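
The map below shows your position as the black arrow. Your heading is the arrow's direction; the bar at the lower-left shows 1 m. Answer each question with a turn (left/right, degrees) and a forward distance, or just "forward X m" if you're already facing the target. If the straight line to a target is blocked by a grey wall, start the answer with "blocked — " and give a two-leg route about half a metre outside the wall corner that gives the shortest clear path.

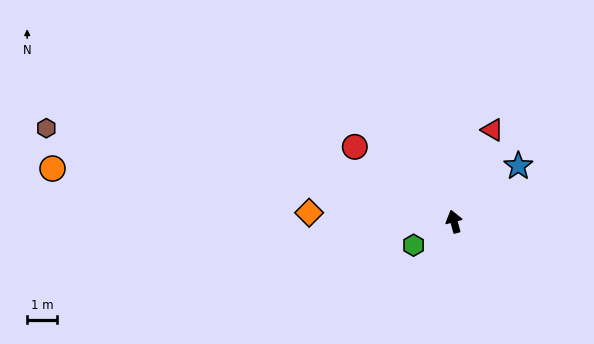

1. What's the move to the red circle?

turn left 38°, forward 4.2 m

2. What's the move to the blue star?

turn right 64°, forward 2.8 m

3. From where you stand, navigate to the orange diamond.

turn left 71°, forward 4.9 m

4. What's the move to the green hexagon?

turn left 105°, forward 1.6 m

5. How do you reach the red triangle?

turn right 38°, forward 3.3 m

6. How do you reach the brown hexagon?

turn left 62°, forward 14.0 m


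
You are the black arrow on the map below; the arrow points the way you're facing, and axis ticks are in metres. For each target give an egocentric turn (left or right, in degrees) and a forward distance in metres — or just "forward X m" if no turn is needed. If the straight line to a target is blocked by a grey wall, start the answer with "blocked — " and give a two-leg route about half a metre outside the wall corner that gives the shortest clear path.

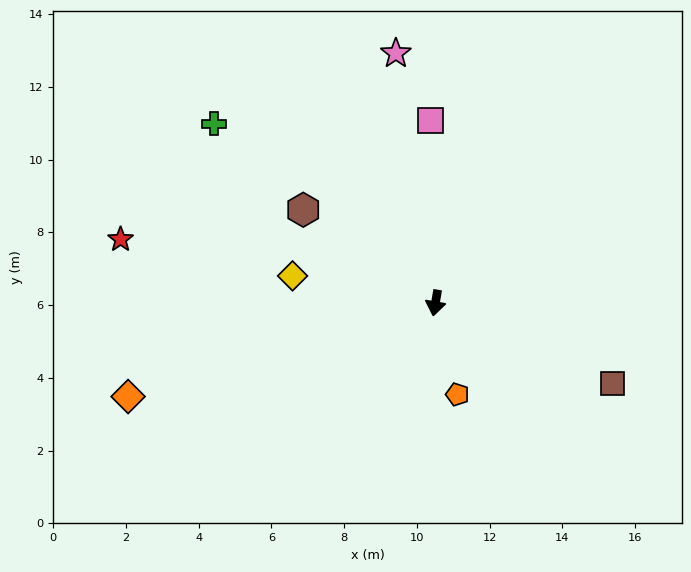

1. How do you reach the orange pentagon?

turn left 23°, forward 2.6 m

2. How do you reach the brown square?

turn left 75°, forward 5.3 m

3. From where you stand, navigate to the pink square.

turn right 169°, forward 5.0 m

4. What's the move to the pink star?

turn right 161°, forward 7.0 m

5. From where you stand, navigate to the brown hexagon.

turn right 115°, forward 4.4 m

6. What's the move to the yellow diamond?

turn right 91°, forward 4.0 m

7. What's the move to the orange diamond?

turn right 63°, forward 8.8 m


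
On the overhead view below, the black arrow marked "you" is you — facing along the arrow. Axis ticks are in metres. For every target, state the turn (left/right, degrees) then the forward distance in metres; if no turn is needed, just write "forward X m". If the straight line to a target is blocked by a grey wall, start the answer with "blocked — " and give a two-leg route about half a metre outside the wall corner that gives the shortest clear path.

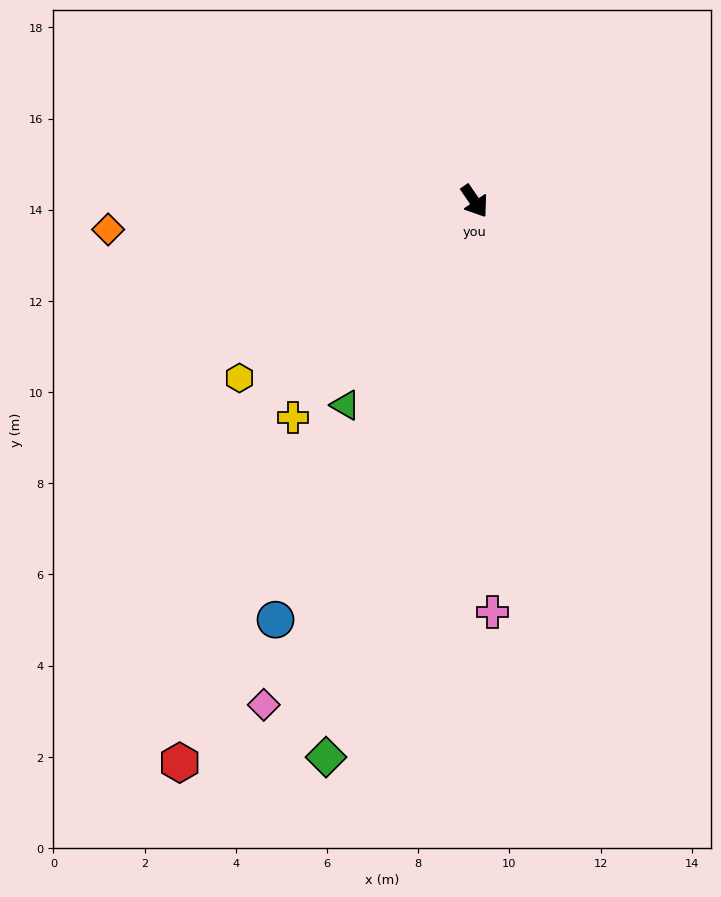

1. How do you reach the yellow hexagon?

turn right 87°, forward 6.5 m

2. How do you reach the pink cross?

turn right 32°, forward 9.0 m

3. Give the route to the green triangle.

turn right 67°, forward 5.3 m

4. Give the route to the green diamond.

turn right 49°, forward 12.6 m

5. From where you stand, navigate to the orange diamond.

turn right 120°, forward 8.1 m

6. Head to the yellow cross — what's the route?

turn right 74°, forward 6.2 m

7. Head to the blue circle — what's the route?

turn right 60°, forward 10.2 m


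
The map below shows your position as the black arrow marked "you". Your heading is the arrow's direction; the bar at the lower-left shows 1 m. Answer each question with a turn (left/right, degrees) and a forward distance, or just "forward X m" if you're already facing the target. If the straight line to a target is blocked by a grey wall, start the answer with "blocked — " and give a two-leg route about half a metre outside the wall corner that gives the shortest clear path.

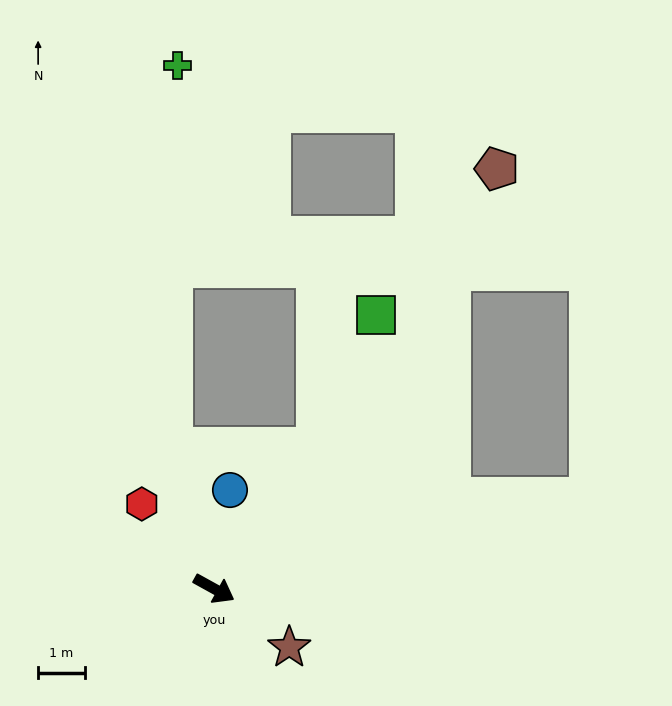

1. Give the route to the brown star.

turn right 9°, forward 2.0 m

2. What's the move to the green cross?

blocked — turn left 135°, forward 3.2 m, then turn right 17°, forward 8.1 m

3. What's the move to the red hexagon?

turn left 159°, forward 2.4 m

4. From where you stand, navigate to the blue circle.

turn left 110°, forward 2.1 m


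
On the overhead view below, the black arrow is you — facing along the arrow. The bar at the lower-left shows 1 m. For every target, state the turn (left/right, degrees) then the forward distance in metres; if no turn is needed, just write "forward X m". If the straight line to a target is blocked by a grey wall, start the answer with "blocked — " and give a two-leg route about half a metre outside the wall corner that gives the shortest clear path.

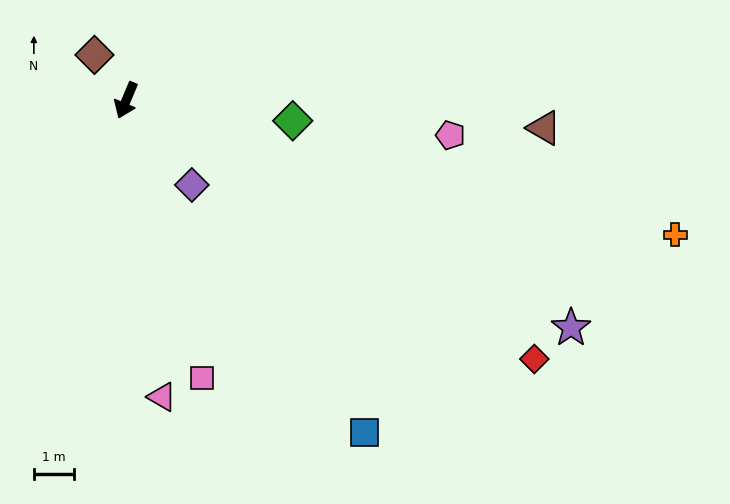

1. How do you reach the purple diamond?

turn left 61°, forward 2.7 m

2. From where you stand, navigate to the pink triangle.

turn left 30°, forward 7.5 m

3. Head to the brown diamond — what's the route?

turn right 122°, forward 1.4 m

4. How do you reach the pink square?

turn left 38°, forward 7.2 m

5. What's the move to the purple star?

turn left 86°, forward 12.5 m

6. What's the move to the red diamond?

turn left 80°, forward 12.1 m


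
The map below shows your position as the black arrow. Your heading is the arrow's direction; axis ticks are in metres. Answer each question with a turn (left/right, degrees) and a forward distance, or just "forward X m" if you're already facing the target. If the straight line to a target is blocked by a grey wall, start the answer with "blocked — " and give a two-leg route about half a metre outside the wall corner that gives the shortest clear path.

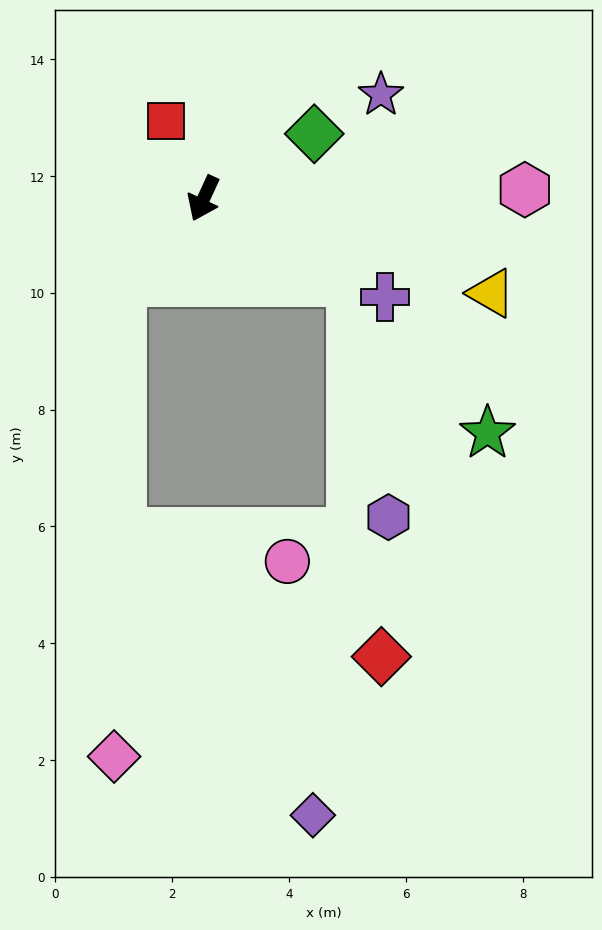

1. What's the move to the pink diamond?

blocked — turn right 20°, forward 2.0 m, then turn left 44°, forward 8.1 m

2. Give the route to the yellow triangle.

turn left 97°, forward 5.2 m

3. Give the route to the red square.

turn right 130°, forward 1.5 m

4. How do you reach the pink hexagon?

turn left 116°, forward 5.5 m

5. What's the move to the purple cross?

turn left 86°, forward 3.5 m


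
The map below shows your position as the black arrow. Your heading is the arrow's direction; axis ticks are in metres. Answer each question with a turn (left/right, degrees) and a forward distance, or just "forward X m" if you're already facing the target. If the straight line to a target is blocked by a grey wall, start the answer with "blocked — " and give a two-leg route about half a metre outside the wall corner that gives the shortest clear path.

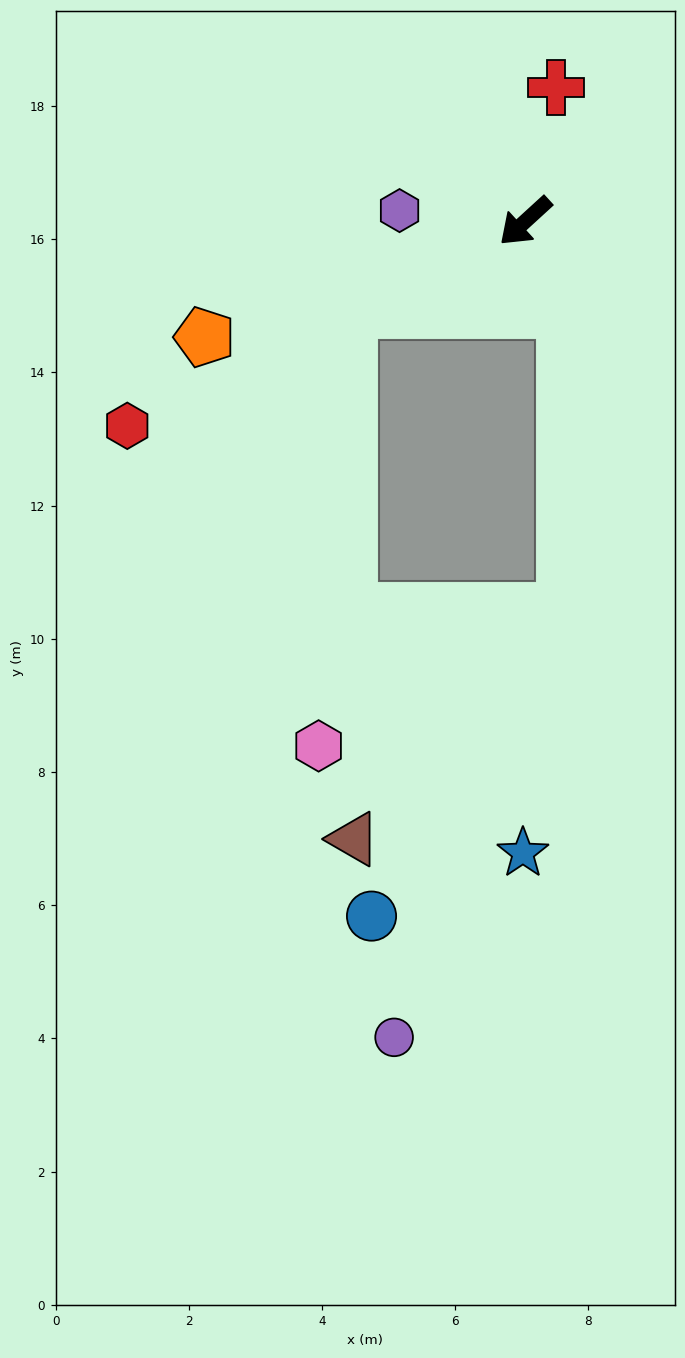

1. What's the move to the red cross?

turn right 145°, forward 2.1 m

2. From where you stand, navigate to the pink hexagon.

blocked — turn right 16°, forward 3.0 m, then turn left 60°, forward 6.6 m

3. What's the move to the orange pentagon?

turn right 23°, forward 5.1 m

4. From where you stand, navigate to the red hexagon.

turn right 15°, forward 6.7 m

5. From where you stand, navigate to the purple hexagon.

turn right 47°, forward 1.9 m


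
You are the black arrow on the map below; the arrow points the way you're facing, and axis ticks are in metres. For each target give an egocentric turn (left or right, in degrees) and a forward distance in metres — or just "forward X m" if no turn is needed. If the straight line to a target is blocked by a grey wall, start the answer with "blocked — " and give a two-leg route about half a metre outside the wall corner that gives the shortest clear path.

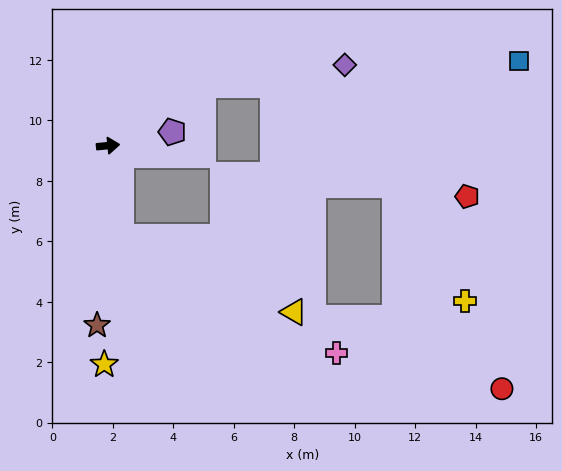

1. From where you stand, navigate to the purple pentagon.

turn left 6°, forward 2.2 m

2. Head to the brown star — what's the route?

turn right 99°, forward 6.0 m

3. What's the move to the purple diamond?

blocked — turn left 27°, forward 3.7 m, then turn right 24°, forward 4.7 m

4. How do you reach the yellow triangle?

blocked — turn right 87°, forward 3.1 m, then turn left 58°, forward 6.2 m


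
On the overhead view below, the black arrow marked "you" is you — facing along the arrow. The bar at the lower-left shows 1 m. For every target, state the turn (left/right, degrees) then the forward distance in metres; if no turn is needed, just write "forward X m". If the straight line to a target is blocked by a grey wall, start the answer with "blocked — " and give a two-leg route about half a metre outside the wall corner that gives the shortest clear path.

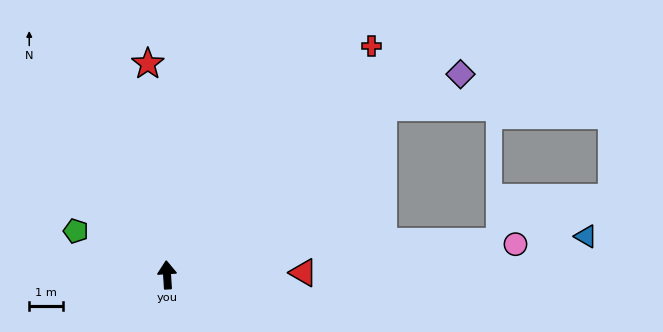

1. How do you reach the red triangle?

turn right 93°, forward 4.1 m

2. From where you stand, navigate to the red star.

forward 6.3 m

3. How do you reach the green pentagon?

turn left 61°, forward 3.0 m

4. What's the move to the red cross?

turn right 45°, forward 9.1 m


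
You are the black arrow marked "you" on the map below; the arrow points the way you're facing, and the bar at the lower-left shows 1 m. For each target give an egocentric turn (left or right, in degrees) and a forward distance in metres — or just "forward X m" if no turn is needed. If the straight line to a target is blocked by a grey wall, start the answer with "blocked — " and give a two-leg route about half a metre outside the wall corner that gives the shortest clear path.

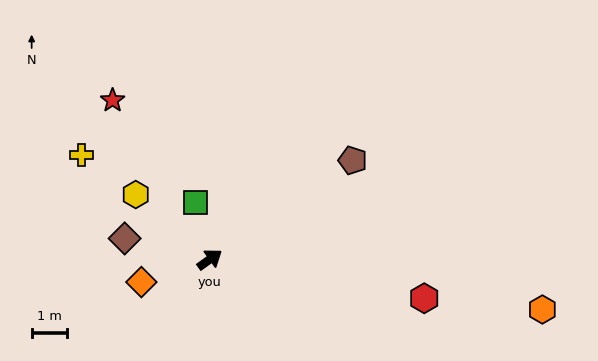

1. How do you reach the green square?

turn left 68°, forward 1.6 m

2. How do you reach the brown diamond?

turn left 131°, forward 2.5 m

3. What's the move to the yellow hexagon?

turn left 103°, forward 2.8 m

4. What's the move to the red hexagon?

turn right 46°, forward 6.1 m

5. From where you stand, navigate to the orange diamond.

turn left 163°, forward 2.0 m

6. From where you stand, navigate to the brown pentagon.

forward 4.9 m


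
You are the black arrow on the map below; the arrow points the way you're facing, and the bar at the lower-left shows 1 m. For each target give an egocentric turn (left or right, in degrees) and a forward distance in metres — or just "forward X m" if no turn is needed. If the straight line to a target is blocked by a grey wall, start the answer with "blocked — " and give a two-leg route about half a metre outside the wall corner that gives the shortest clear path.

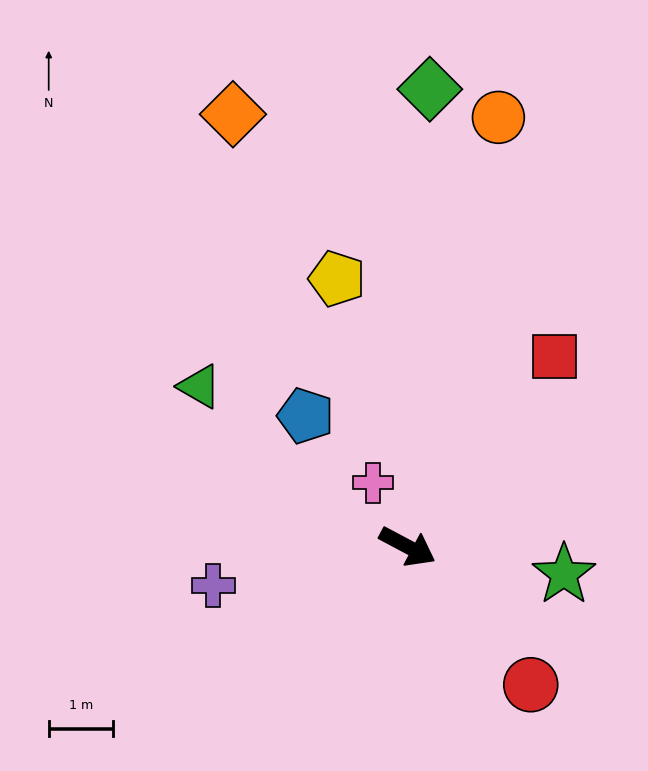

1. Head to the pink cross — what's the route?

turn left 146°, forward 1.1 m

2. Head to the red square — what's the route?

turn left 80°, forward 3.7 m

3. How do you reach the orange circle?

turn left 106°, forward 6.8 m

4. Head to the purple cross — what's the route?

turn right 141°, forward 3.1 m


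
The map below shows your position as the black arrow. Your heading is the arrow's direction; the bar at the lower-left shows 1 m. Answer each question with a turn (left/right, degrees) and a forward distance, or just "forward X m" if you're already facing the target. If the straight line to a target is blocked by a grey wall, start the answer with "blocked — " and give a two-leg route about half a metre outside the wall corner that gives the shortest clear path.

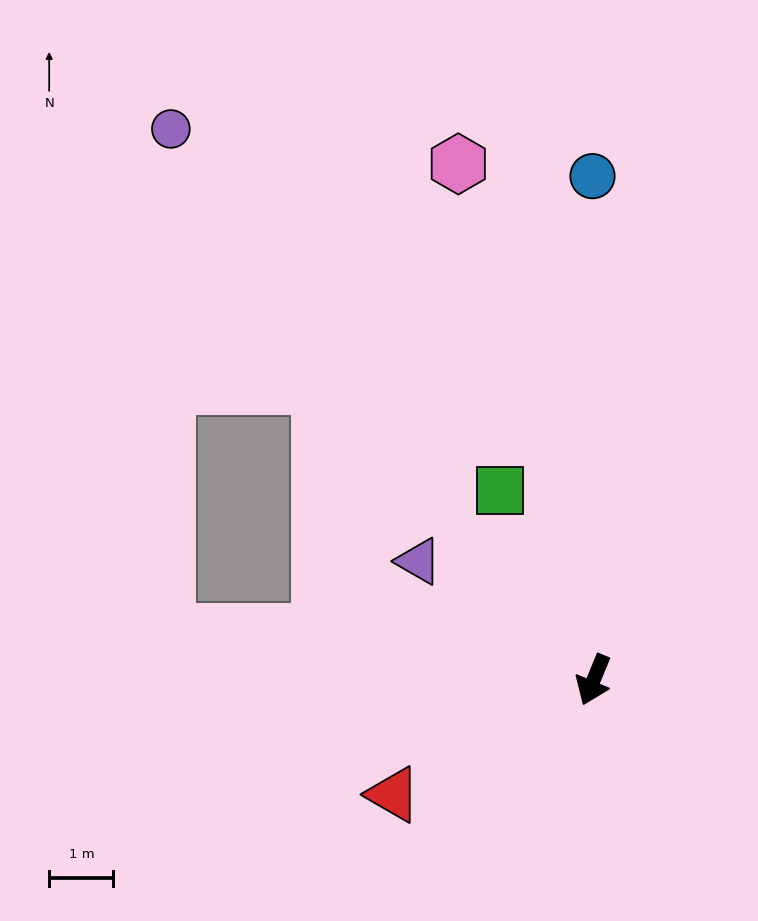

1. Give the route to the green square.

turn right 131°, forward 3.3 m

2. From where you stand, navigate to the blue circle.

turn right 157°, forward 7.8 m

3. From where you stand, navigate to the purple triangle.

turn right 102°, forward 3.3 m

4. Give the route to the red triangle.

turn right 38°, forward 3.6 m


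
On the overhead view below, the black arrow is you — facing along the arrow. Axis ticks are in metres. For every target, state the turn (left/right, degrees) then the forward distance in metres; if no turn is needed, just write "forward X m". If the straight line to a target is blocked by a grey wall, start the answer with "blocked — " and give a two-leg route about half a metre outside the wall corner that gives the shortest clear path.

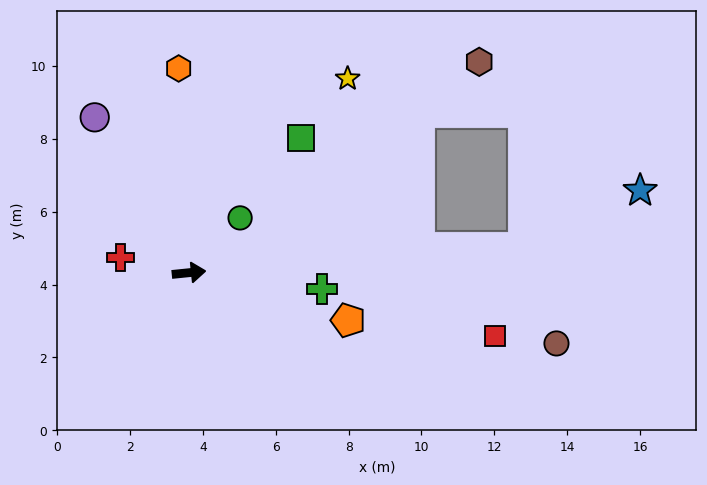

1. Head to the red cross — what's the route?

turn left 161°, forward 1.9 m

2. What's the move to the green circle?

turn left 41°, forward 2.1 m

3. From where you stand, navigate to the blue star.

blocked — forward 9.2 m, then turn left 20°, forward 3.6 m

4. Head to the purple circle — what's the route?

turn left 115°, forward 5.0 m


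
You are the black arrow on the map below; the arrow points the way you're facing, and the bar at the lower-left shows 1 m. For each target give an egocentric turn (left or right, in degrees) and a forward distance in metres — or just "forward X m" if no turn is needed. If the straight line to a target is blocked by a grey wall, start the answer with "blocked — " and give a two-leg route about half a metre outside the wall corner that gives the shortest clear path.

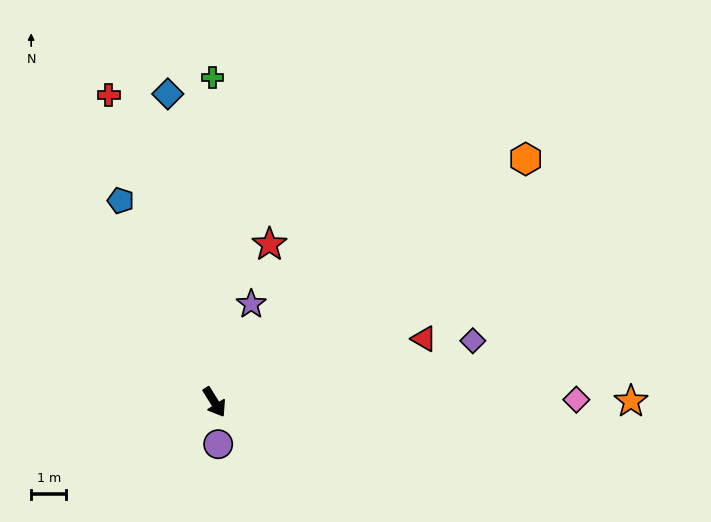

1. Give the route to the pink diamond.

turn left 58°, forward 10.3 m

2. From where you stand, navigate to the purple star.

turn left 127°, forward 3.0 m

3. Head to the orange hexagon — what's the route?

turn left 96°, forward 11.3 m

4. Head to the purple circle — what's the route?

turn right 27°, forward 1.2 m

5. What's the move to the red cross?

turn left 167°, forward 9.3 m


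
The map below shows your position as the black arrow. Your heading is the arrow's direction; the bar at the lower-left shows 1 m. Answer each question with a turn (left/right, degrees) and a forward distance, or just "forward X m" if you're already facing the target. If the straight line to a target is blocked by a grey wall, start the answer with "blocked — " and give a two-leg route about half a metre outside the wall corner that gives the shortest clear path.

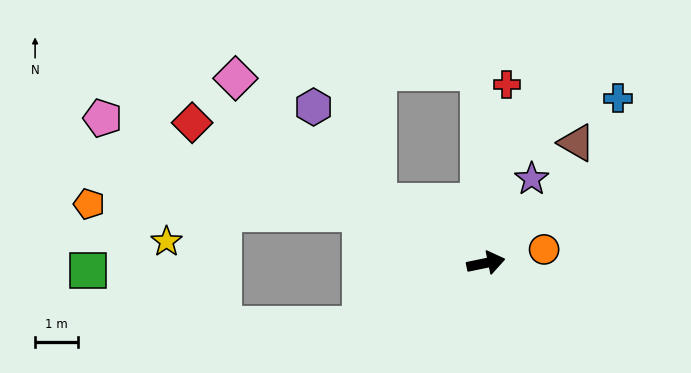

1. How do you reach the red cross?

turn left 72°, forward 4.2 m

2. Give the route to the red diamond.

turn left 143°, forward 7.6 m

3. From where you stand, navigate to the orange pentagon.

blocked — turn left 147°, forward 3.2 m, then turn left 19°, forward 6.3 m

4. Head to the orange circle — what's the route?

forward 1.4 m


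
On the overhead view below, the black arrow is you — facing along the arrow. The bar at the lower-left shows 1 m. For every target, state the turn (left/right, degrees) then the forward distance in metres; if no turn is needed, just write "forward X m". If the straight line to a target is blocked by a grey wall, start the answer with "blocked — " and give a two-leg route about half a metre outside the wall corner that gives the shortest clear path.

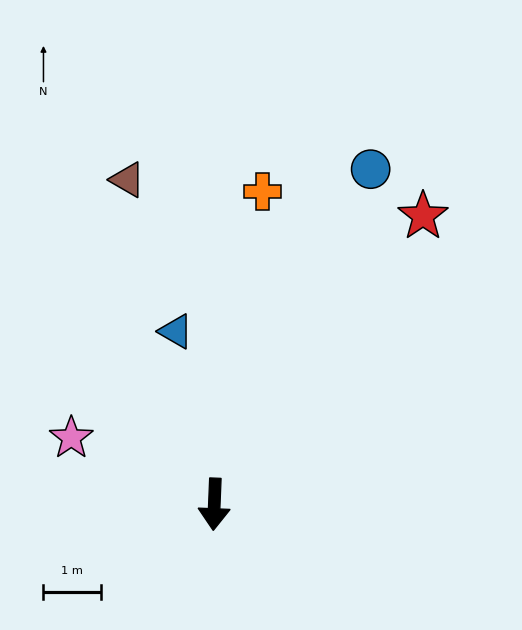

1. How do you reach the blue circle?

turn left 157°, forward 6.5 m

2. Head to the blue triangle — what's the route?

turn right 165°, forward 3.1 m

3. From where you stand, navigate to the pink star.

turn right 113°, forward 2.8 m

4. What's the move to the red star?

turn left 146°, forward 6.2 m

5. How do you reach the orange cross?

turn left 174°, forward 5.5 m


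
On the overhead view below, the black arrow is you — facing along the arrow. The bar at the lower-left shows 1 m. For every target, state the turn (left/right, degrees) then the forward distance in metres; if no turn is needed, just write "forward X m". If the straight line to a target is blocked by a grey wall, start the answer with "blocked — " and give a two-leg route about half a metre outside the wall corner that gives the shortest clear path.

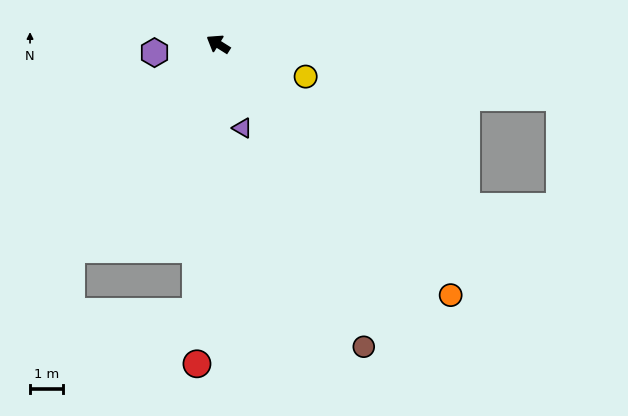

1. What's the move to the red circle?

turn left 118°, forward 9.8 m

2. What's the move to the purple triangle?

turn left 138°, forward 2.7 m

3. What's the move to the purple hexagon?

turn left 40°, forward 2.0 m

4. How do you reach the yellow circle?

turn right 168°, forward 2.8 m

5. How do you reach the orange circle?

turn left 165°, forward 10.4 m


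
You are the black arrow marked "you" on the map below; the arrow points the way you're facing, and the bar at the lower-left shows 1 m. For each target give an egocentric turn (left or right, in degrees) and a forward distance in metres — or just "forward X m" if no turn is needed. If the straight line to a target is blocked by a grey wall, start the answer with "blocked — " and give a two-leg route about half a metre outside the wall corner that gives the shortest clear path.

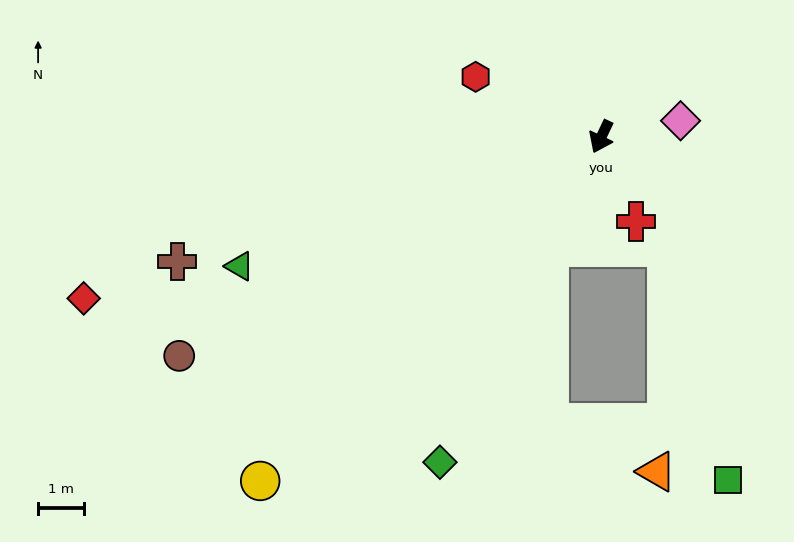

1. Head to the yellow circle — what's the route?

turn right 19°, forward 10.6 m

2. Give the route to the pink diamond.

turn left 127°, forward 1.8 m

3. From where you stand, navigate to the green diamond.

forward 8.0 m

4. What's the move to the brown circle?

turn right 37°, forward 10.4 m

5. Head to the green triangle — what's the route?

turn right 45°, forward 8.4 m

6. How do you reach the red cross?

turn left 48°, forward 2.0 m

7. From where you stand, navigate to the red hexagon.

turn right 90°, forward 3.1 m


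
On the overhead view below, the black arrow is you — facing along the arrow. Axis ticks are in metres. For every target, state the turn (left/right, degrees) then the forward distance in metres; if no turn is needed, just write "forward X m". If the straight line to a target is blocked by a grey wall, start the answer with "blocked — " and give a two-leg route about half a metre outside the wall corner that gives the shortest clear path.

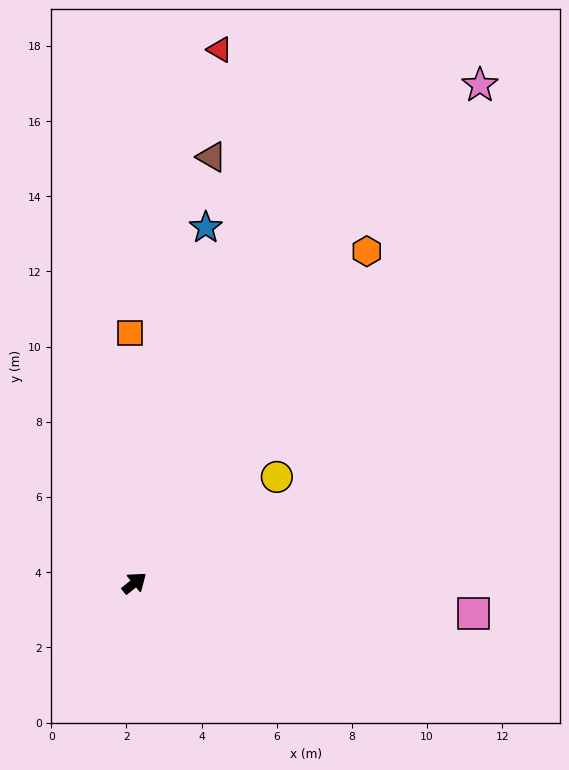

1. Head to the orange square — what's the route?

turn left 52°, forward 6.7 m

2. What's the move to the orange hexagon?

turn left 16°, forward 10.8 m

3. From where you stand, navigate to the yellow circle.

turn right 2°, forward 4.7 m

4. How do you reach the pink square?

turn right 44°, forward 9.1 m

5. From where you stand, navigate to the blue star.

turn left 40°, forward 9.6 m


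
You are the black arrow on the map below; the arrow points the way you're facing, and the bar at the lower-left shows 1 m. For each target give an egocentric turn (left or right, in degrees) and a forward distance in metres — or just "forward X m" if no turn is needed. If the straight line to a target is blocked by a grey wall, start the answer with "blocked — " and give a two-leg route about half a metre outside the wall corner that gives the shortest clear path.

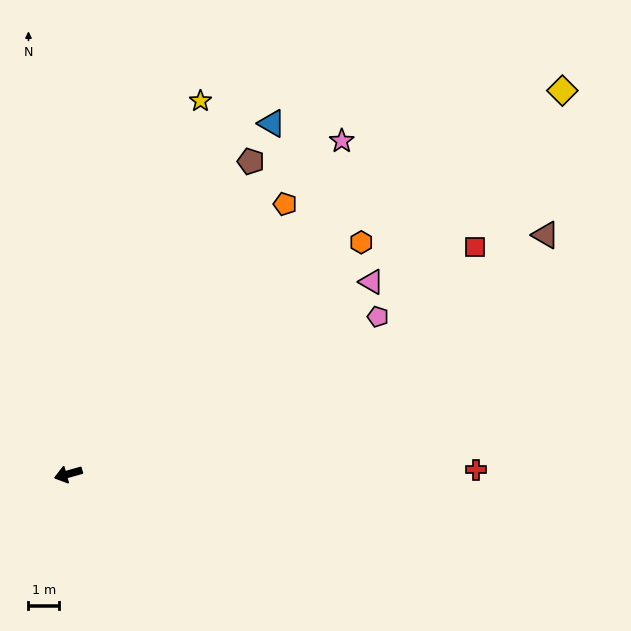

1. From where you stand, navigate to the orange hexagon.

turn right 157°, forward 12.2 m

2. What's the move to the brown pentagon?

turn right 136°, forward 11.8 m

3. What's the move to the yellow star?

turn right 125°, forward 12.9 m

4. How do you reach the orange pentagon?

turn right 145°, forward 11.3 m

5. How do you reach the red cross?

turn left 165°, forward 13.3 m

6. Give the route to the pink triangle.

turn right 163°, forward 11.7 m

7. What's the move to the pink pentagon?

turn right 169°, forward 11.3 m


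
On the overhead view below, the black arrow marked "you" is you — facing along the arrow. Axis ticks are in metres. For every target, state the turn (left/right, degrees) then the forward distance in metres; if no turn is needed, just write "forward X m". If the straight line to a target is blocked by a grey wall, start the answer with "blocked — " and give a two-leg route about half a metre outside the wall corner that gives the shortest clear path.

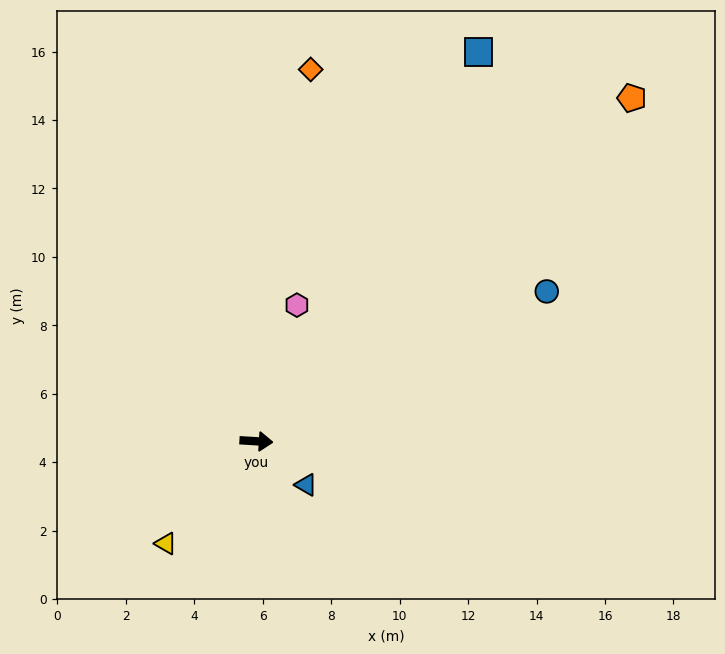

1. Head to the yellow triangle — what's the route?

turn right 128°, forward 4.0 m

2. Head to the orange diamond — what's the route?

turn left 85°, forward 11.0 m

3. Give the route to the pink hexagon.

turn left 77°, forward 4.1 m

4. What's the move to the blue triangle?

turn right 38°, forward 1.9 m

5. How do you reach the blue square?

turn left 64°, forward 13.1 m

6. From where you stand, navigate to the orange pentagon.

turn left 46°, forward 14.9 m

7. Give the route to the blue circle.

turn left 31°, forward 9.5 m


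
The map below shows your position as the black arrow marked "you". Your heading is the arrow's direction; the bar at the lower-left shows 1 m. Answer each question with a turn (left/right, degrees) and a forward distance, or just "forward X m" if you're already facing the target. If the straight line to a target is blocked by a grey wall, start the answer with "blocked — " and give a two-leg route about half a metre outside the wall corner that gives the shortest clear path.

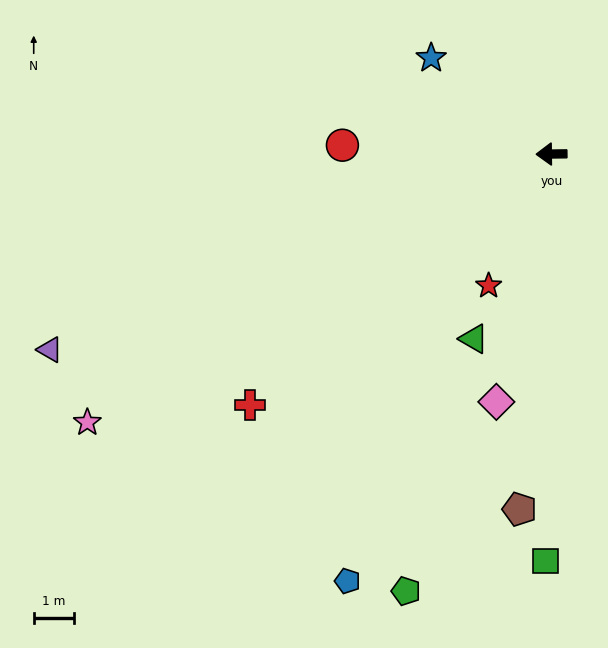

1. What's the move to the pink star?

turn left 29°, forward 13.4 m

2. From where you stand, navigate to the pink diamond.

turn left 77°, forward 6.4 m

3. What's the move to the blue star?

turn right 39°, forward 3.9 m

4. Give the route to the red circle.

turn right 3°, forward 5.2 m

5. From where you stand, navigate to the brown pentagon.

turn left 84°, forward 8.9 m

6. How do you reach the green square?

turn left 88°, forward 10.2 m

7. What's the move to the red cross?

turn left 39°, forward 9.8 m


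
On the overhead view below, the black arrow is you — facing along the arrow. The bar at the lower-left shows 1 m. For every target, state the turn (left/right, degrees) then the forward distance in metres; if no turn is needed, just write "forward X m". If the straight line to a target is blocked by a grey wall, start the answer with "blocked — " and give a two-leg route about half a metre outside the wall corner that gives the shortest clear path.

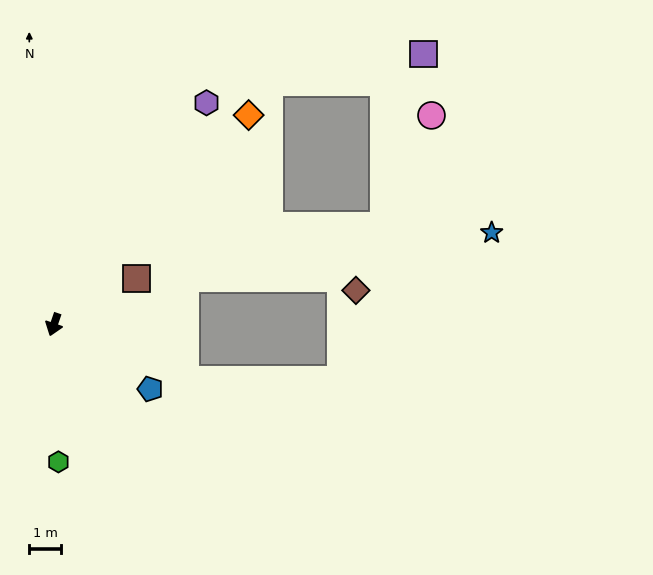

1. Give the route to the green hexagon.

turn left 21°, forward 4.3 m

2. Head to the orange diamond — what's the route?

turn left 156°, forward 9.0 m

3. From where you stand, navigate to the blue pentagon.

turn left 75°, forward 3.7 m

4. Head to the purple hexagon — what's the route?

turn left 164°, forward 8.5 m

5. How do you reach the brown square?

turn left 138°, forward 3.0 m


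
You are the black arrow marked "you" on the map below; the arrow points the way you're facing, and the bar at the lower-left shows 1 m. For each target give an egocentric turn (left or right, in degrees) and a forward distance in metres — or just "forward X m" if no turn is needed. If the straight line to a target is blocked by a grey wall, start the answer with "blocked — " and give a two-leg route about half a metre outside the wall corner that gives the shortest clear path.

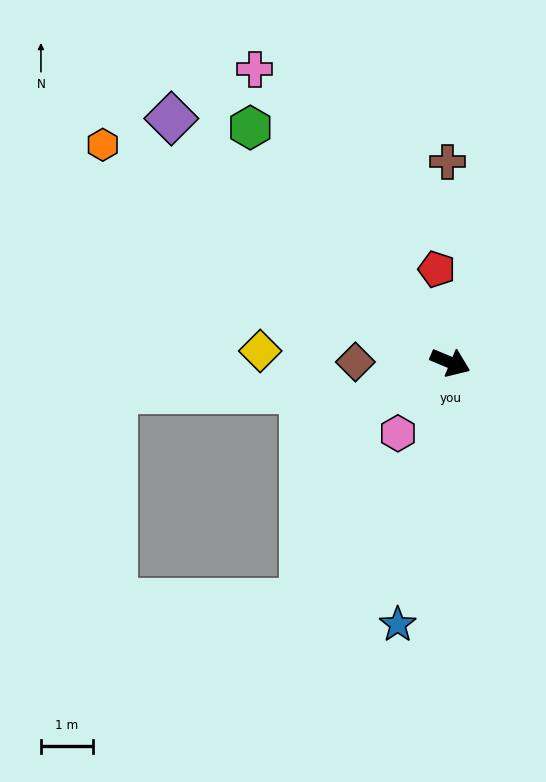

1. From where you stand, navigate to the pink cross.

turn left 146°, forward 6.8 m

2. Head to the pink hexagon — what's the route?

turn right 104°, forward 1.7 m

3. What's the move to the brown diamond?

turn right 158°, forward 1.8 m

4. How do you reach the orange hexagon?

turn left 171°, forward 7.9 m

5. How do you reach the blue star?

turn right 79°, forward 5.1 m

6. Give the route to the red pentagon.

turn left 121°, forward 1.8 m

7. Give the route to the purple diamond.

turn left 162°, forward 7.1 m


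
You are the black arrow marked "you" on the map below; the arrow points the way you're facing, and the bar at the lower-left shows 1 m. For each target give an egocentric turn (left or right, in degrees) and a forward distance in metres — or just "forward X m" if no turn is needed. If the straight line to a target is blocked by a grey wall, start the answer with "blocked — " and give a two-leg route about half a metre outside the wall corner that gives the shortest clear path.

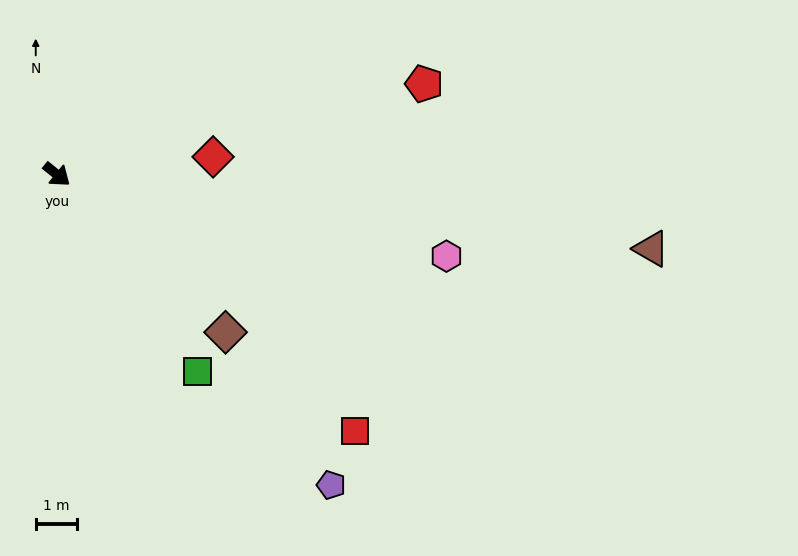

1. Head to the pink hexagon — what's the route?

turn left 27°, forward 9.7 m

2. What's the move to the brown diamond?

turn right 4°, forward 5.6 m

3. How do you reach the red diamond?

turn left 45°, forward 3.8 m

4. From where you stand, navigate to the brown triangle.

turn left 32°, forward 14.5 m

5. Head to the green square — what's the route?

turn right 15°, forward 5.9 m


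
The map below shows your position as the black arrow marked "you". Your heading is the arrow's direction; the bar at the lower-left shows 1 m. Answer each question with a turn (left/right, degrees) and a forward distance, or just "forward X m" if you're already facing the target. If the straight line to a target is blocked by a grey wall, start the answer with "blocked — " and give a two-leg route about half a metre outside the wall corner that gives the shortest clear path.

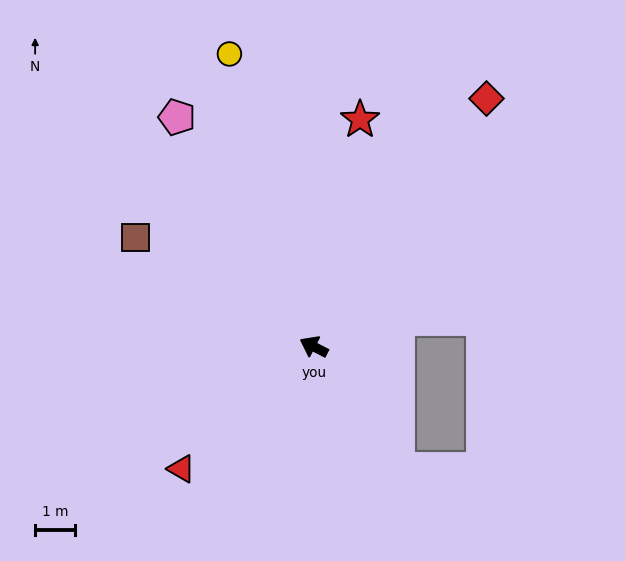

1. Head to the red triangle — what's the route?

turn left 70°, forward 4.5 m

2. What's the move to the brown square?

turn right 4°, forward 5.2 m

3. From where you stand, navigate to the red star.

turn right 74°, forward 5.8 m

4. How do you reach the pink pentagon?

turn right 32°, forward 6.6 m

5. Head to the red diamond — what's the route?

turn right 98°, forward 7.5 m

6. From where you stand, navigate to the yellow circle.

turn right 47°, forward 7.6 m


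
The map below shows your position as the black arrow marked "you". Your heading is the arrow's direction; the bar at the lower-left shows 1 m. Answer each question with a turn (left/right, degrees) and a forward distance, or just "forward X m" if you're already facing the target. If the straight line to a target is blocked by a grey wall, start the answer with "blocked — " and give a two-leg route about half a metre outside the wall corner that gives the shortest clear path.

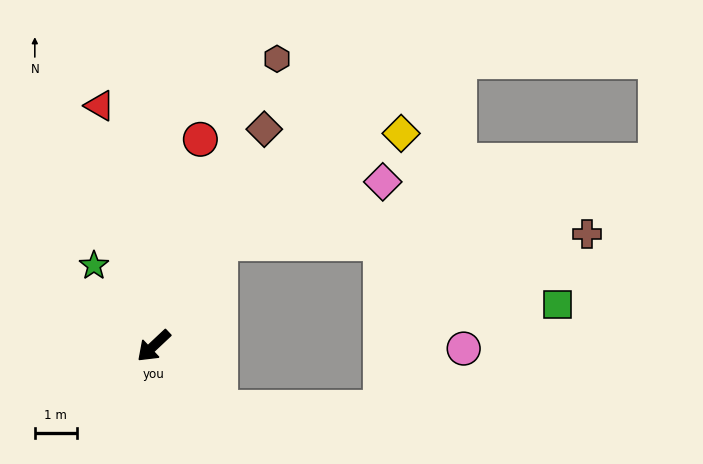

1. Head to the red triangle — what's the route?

turn right 120°, forward 5.8 m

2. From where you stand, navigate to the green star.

turn right 97°, forward 2.4 m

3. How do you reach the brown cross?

blocked — turn right 166°, forward 2.9 m, then turn right 56°, forward 8.7 m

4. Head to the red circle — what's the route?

turn right 146°, forward 5.0 m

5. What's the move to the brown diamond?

turn right 160°, forward 5.8 m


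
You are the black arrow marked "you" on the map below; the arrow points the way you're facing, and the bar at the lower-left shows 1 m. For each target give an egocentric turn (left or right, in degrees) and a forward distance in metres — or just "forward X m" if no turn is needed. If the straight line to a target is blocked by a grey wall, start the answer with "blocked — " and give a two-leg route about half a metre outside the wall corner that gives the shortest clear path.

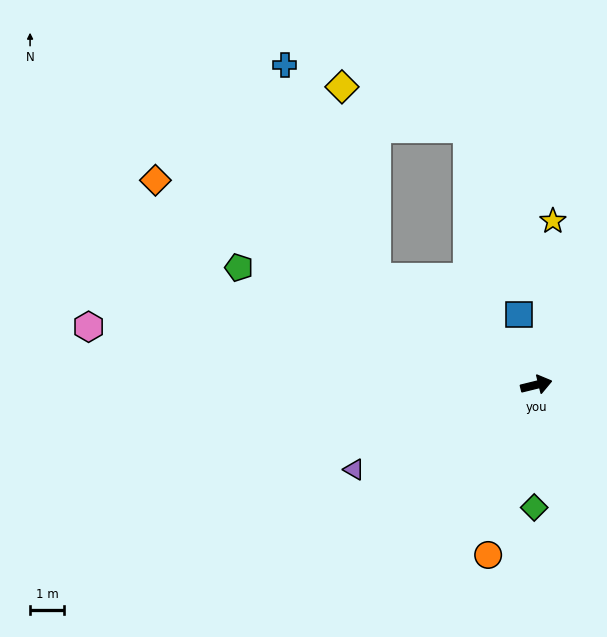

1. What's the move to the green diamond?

turn right 105°, forward 3.6 m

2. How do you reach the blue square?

turn left 90°, forward 2.1 m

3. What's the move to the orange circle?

turn right 120°, forward 5.1 m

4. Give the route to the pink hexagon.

turn left 159°, forward 13.1 m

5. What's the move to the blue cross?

blocked — turn left 132°, forward 5.6 m, then turn right 33°, forward 6.7 m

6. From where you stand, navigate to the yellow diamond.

blocked — turn left 132°, forward 5.6 m, then turn right 46°, forward 5.6 m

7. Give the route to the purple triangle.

turn right 169°, forward 5.8 m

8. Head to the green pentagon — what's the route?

turn left 145°, forward 9.3 m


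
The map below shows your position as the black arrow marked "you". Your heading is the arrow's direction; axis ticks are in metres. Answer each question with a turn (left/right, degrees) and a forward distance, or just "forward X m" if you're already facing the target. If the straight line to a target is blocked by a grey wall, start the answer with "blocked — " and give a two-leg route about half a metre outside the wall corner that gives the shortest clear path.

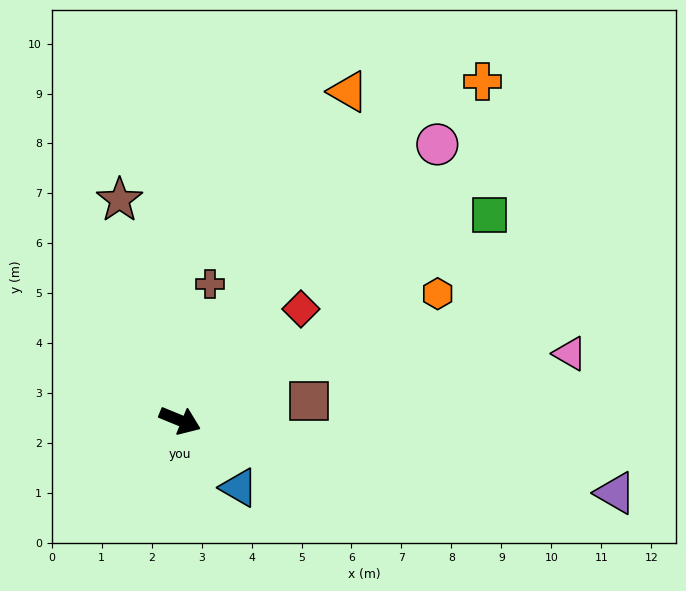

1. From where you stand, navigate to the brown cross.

turn left 100°, forward 2.8 m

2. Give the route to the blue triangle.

turn right 26°, forward 1.8 m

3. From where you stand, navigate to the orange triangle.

turn left 85°, forward 7.4 m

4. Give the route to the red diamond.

turn left 65°, forward 3.3 m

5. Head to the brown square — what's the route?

turn left 31°, forward 2.6 m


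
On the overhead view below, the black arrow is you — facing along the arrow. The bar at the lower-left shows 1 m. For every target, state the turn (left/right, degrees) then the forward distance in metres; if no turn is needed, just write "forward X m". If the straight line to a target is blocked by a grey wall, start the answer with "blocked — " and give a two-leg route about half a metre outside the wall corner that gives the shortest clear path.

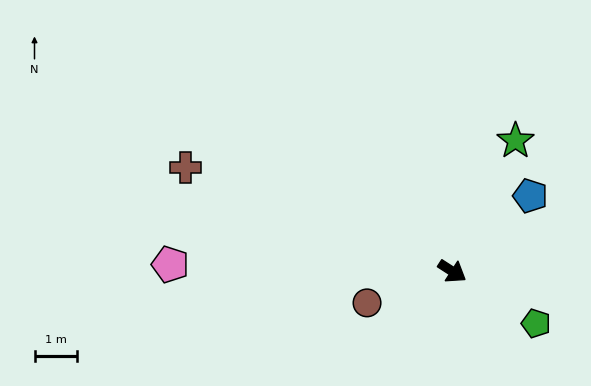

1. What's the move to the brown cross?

turn right 168°, forward 6.8 m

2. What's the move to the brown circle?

turn right 127°, forward 2.1 m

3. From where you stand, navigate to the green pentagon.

forward 2.3 m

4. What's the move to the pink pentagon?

turn right 149°, forward 6.7 m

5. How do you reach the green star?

turn left 97°, forward 3.4 m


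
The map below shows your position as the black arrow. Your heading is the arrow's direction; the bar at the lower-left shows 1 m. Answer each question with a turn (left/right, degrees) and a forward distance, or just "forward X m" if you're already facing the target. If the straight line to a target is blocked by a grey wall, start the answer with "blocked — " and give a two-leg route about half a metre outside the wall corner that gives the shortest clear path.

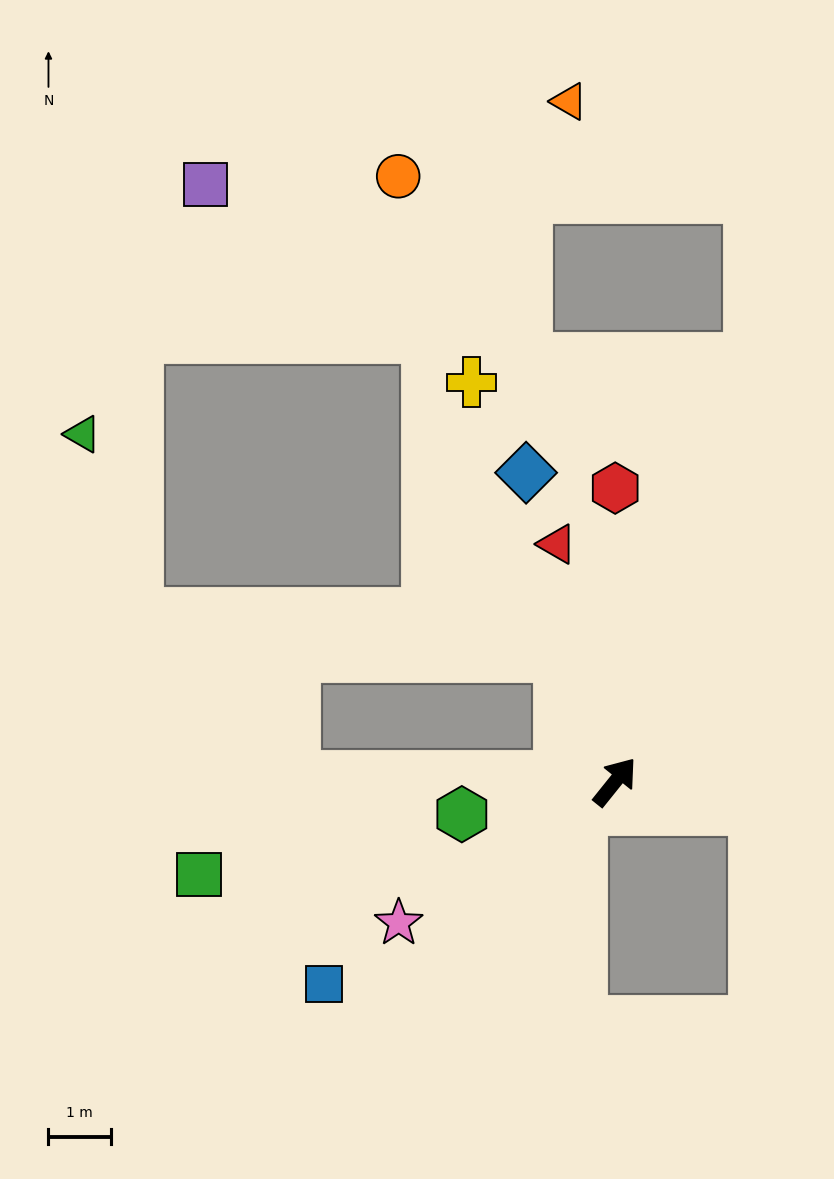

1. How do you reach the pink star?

turn left 162°, forward 4.1 m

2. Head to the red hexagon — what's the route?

turn left 39°, forward 4.7 m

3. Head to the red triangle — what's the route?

turn left 52°, forward 3.9 m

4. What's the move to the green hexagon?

turn left 141°, forward 2.5 m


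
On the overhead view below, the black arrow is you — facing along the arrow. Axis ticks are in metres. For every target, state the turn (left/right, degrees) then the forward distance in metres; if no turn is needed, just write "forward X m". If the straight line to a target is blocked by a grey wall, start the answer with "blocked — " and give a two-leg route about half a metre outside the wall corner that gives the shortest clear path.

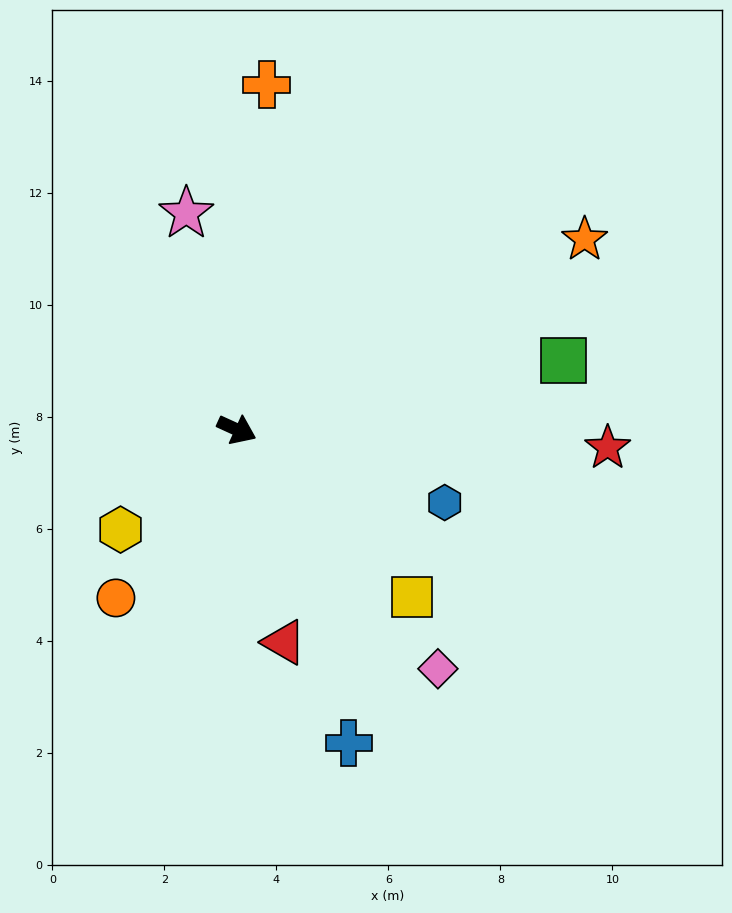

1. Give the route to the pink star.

turn left 128°, forward 4.0 m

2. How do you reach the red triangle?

turn right 53°, forward 3.9 m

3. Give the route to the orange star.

turn left 53°, forward 7.1 m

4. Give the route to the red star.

turn left 22°, forward 6.6 m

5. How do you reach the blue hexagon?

turn left 5°, forward 3.9 m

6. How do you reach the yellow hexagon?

turn right 115°, forward 2.7 m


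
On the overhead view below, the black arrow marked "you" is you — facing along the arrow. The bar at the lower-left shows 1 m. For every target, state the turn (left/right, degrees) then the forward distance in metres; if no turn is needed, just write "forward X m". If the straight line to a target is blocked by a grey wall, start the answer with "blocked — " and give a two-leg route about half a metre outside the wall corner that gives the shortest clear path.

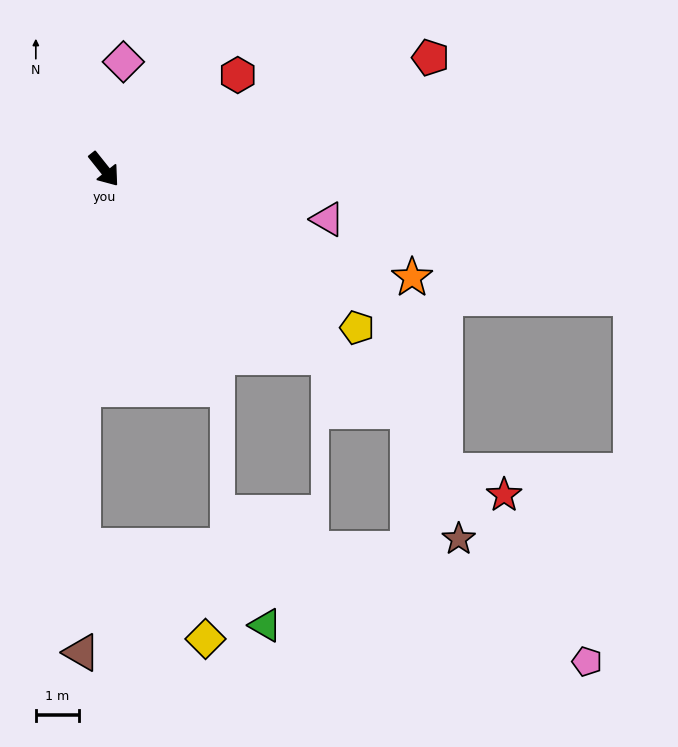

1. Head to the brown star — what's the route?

blocked — turn left 13°, forward 9.1 m, then turn right 30°, forward 3.2 m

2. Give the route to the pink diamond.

turn left 131°, forward 2.5 m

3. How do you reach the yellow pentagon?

turn left 19°, forward 7.0 m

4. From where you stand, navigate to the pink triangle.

turn left 39°, forward 5.3 m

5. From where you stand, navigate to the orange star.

turn left 32°, forward 7.6 m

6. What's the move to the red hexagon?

turn left 87°, forward 3.8 m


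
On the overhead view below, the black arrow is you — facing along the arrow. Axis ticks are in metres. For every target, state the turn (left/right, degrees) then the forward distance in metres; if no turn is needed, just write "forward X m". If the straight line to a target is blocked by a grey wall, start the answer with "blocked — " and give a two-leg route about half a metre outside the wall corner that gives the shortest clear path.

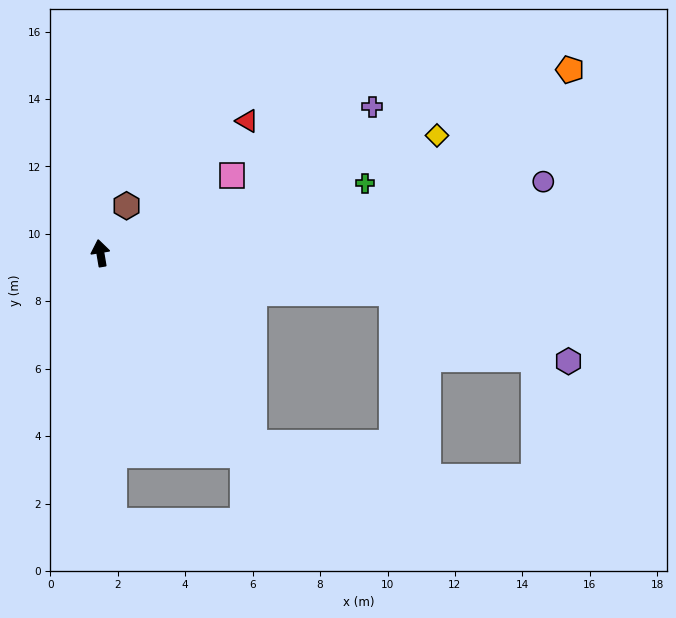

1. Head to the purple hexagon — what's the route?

blocked — turn right 107°, forward 8.8 m, then turn right 14°, forward 5.6 m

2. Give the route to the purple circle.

turn right 90°, forward 13.3 m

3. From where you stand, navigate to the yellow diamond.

turn right 80°, forward 10.6 m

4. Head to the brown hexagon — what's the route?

turn right 38°, forward 1.6 m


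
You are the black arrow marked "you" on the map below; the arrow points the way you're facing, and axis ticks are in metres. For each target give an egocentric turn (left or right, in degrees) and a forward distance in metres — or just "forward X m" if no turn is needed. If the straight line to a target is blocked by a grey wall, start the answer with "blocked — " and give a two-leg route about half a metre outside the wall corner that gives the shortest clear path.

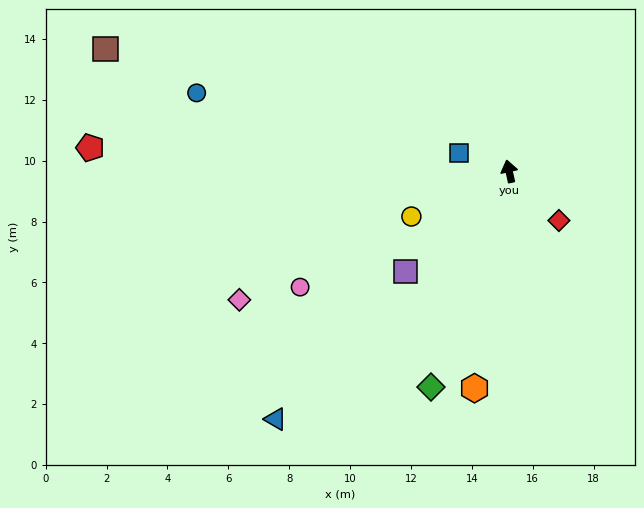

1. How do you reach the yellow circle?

turn left 102°, forward 3.5 m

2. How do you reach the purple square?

turn left 122°, forward 4.7 m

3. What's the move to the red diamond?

turn right 147°, forward 2.3 m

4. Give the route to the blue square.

turn left 58°, forward 1.8 m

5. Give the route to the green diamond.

turn left 148°, forward 7.5 m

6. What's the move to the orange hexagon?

turn left 158°, forward 7.2 m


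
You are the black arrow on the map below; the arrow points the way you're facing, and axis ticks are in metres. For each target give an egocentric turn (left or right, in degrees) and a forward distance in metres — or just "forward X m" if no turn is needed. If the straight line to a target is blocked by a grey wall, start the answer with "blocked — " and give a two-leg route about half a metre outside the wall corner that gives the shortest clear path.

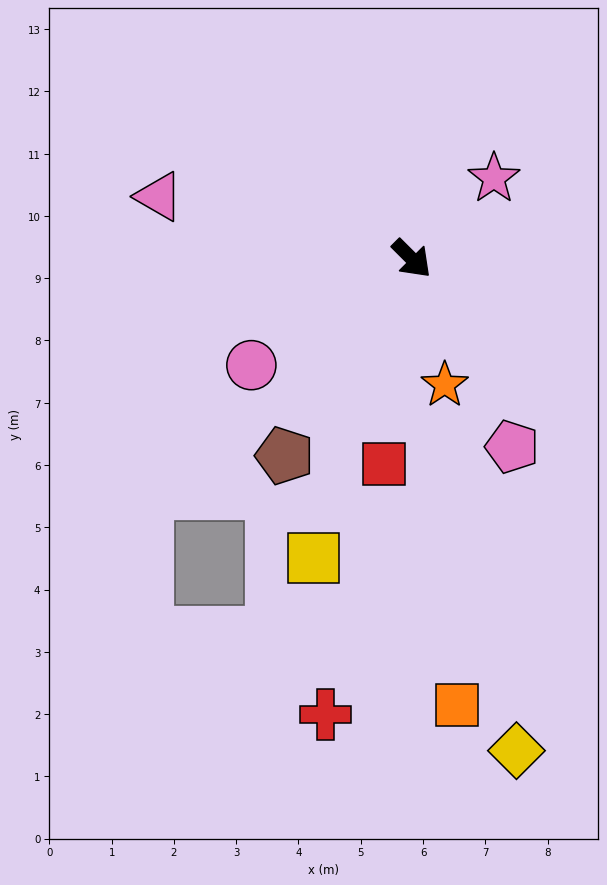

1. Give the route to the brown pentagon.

turn right 78°, forward 3.8 m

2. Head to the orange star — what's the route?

turn right 30°, forward 2.1 m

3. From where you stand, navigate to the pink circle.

turn right 101°, forward 3.1 m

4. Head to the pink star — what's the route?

turn left 89°, forward 1.8 m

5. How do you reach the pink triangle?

turn right 149°, forward 4.2 m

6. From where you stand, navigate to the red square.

turn right 53°, forward 3.3 m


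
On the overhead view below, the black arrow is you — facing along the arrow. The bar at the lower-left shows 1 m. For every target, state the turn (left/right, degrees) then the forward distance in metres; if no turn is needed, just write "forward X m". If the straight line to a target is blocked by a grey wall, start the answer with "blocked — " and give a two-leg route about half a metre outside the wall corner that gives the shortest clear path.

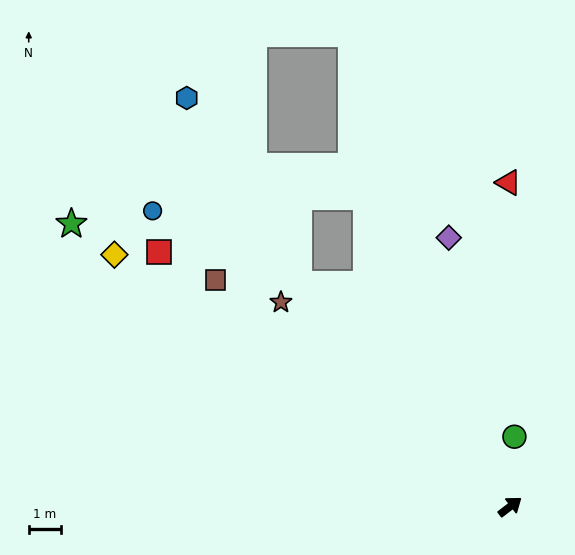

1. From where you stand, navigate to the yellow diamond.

turn left 110°, forward 14.7 m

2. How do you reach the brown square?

turn left 105°, forward 11.7 m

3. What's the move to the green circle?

turn left 49°, forward 2.2 m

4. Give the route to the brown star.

turn left 101°, forward 9.6 m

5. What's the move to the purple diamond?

turn left 65°, forward 8.6 m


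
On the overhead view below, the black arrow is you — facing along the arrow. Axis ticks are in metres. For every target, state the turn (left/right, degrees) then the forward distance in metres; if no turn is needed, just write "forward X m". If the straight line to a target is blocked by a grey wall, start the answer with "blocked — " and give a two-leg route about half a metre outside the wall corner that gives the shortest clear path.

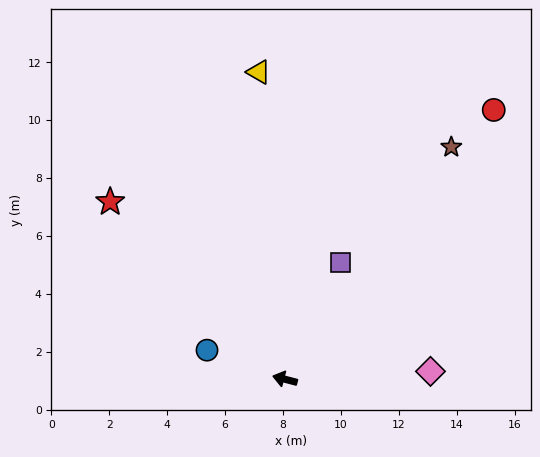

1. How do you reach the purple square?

turn right 101°, forward 4.5 m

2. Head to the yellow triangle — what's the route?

turn right 71°, forward 10.6 m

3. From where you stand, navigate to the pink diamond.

turn right 162°, forward 5.0 m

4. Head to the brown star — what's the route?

turn right 111°, forward 9.9 m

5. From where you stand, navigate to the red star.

turn right 31°, forward 8.6 m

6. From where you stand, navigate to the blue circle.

turn right 6°, forward 2.9 m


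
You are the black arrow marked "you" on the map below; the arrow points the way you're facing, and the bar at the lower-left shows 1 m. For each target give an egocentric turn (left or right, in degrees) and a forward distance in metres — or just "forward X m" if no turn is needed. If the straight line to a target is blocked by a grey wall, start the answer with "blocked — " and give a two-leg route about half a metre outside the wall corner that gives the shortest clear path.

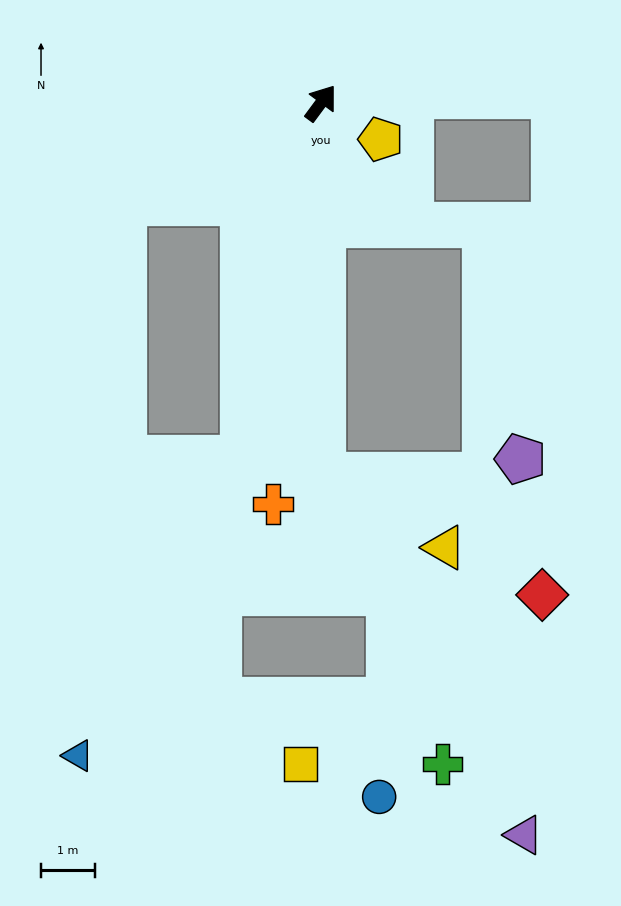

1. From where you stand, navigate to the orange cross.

turn right 150°, forward 7.5 m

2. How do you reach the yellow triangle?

blocked — turn right 143°, forward 6.9 m, then turn left 59°, forward 2.6 m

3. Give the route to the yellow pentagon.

turn right 85°, forward 1.3 m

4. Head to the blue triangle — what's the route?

blocked — turn right 156°, forward 6.8 m, then turn right 17°, forward 6.4 m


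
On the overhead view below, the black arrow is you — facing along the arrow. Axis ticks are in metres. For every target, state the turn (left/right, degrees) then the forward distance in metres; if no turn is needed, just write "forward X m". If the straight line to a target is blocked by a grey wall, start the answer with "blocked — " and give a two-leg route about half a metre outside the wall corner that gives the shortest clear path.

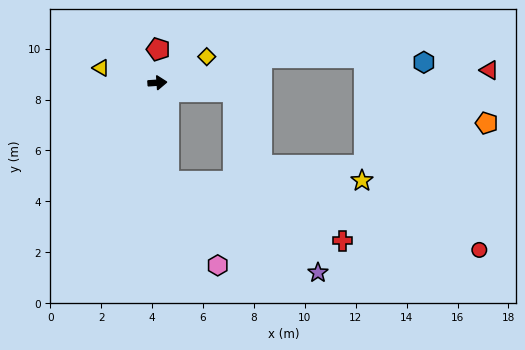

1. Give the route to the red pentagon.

turn left 85°, forward 1.3 m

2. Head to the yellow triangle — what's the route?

turn left 161°, forward 2.3 m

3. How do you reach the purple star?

blocked — turn right 87°, forward 3.9 m, then turn left 52°, forward 6.9 m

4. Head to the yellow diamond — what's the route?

turn left 24°, forward 2.2 m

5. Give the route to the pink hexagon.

blocked — turn right 87°, forward 3.9 m, then turn left 23°, forward 3.8 m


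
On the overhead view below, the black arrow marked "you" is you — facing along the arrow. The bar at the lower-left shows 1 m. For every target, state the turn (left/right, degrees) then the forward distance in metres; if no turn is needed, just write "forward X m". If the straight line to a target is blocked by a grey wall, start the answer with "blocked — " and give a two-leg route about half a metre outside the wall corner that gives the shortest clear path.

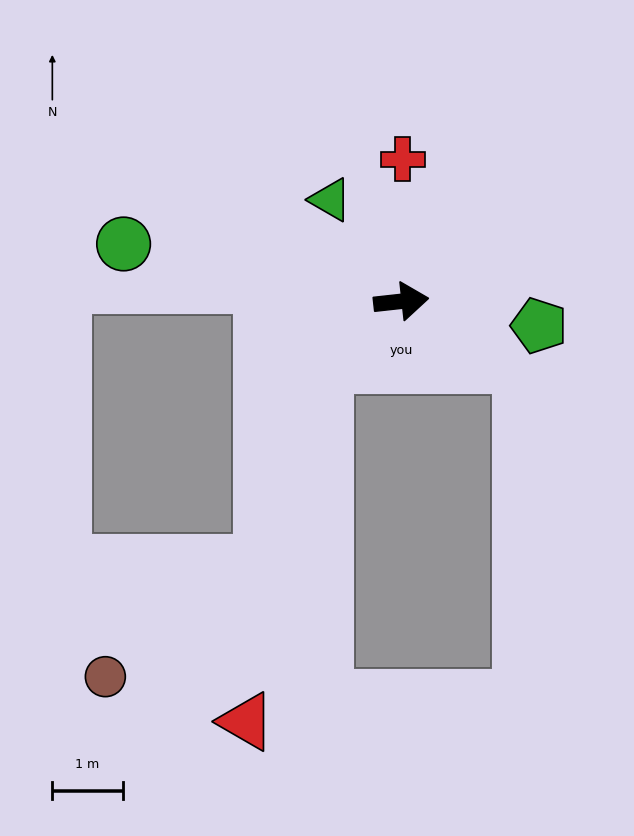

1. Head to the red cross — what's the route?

turn left 83°, forward 2.0 m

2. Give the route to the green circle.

turn left 162°, forward 4.0 m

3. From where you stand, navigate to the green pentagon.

turn right 16°, forward 2.0 m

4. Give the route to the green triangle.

turn left 119°, forward 1.8 m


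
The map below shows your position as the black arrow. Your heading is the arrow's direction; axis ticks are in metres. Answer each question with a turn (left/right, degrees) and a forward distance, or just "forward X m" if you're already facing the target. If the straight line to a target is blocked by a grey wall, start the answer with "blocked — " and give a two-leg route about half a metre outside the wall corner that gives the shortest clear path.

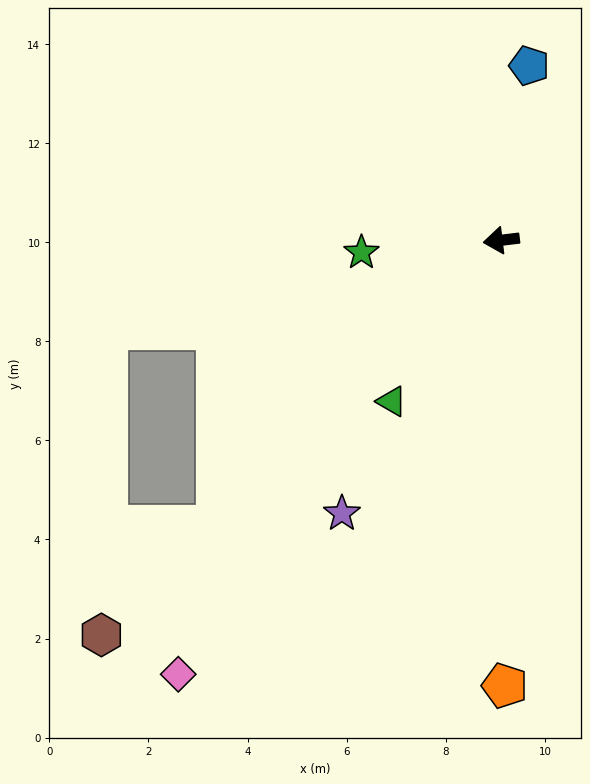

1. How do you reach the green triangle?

turn left 49°, forward 3.9 m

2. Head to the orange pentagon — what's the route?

turn left 84°, forward 9.0 m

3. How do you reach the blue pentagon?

turn right 106°, forward 3.6 m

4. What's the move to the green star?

forward 2.8 m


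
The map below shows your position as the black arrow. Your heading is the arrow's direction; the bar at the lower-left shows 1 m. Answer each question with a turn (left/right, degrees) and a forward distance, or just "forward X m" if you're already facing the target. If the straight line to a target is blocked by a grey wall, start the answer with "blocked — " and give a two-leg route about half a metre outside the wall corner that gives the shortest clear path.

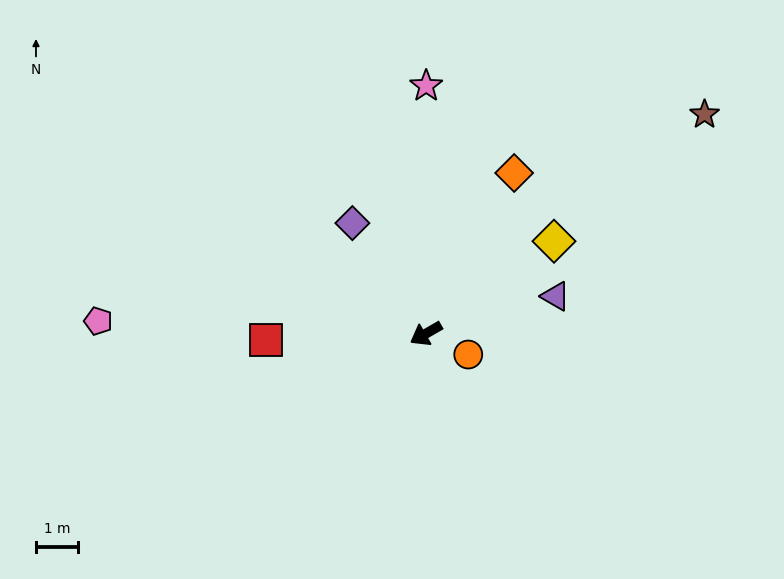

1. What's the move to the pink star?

turn right 120°, forward 5.9 m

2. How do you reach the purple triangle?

turn left 166°, forward 3.2 m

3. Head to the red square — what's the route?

turn right 27°, forward 3.8 m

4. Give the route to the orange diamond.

turn right 149°, forward 4.4 m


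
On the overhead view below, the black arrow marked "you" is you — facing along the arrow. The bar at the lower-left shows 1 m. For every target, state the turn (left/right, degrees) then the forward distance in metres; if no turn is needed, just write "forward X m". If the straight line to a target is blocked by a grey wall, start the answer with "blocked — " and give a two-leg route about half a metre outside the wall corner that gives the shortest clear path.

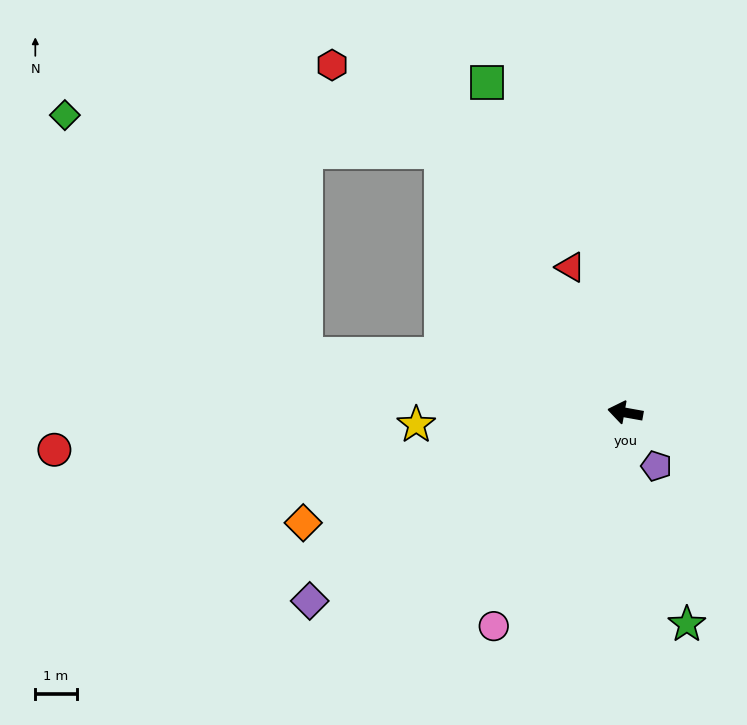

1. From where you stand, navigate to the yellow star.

turn left 13°, forward 5.0 m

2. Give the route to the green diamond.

blocked — forward 7.8 m, then turn right 35°, forward 8.2 m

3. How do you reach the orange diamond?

turn left 29°, forward 8.2 m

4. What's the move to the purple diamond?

turn left 41°, forward 8.9 m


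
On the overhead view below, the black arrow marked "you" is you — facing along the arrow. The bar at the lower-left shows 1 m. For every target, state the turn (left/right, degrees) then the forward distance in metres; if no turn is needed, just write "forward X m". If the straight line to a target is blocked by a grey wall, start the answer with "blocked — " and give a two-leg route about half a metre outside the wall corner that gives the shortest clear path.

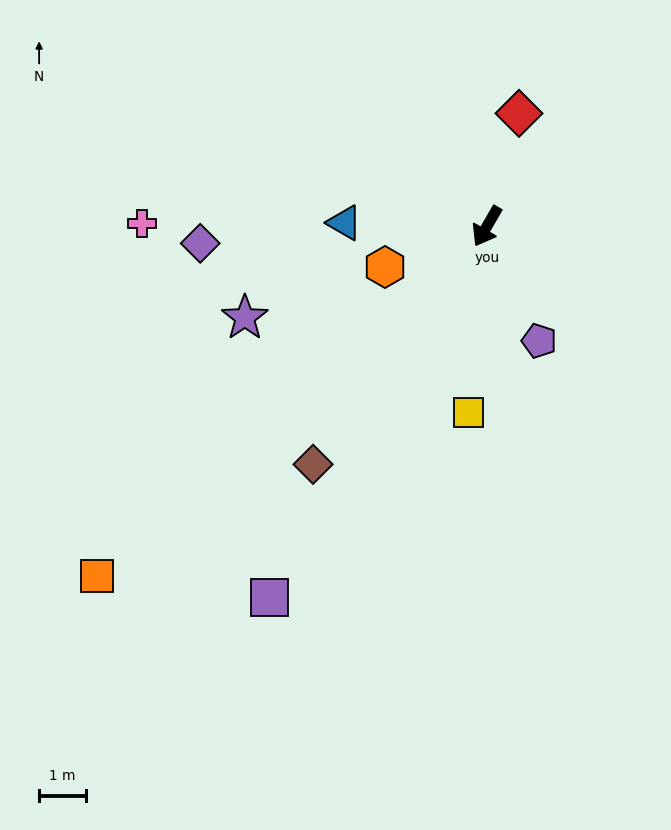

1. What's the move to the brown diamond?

turn right 6°, forward 6.3 m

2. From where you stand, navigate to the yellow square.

turn left 24°, forward 4.0 m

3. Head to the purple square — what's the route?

forward 9.2 m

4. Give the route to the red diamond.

turn right 166°, forward 2.5 m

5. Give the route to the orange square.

turn right 18°, forward 11.1 m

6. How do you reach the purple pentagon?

turn left 55°, forward 2.7 m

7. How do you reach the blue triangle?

turn right 61°, forward 3.0 m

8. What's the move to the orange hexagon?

turn right 38°, forward 2.3 m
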